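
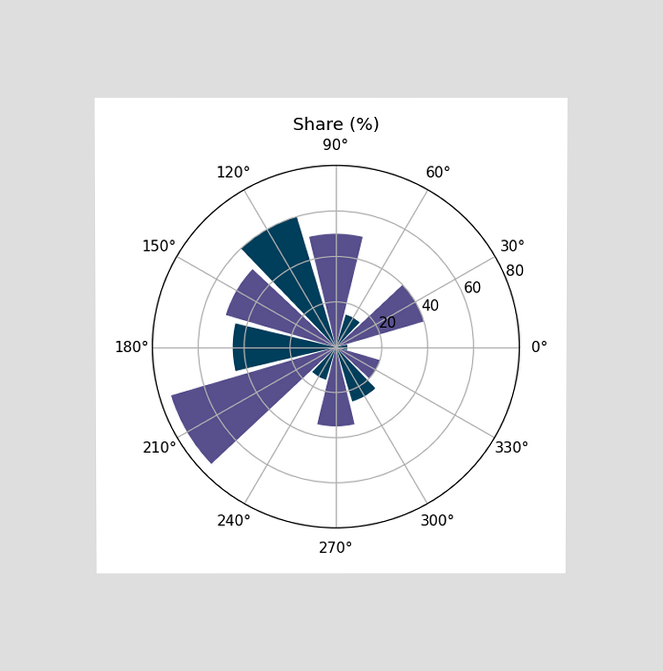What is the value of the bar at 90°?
The chart is viewed at a slight angle. The bar at 90° reaches 50% on the radial axis.

50%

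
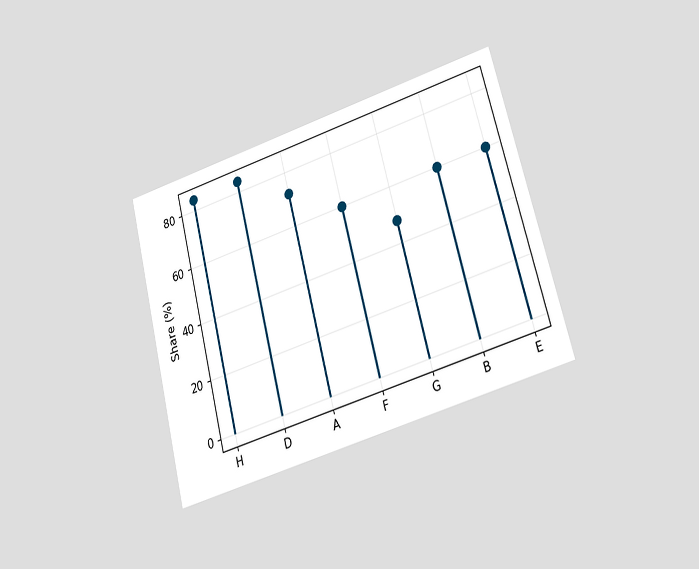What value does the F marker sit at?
60%

The chart is tilted about 15° counter-clockwise and viewed at a slight angle. The F marker sits at 60%.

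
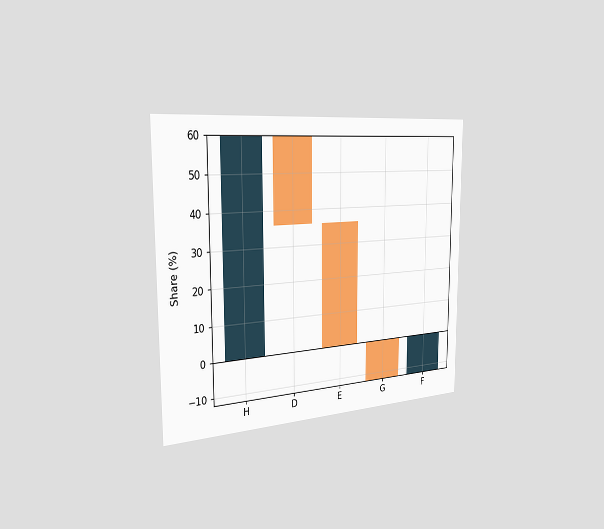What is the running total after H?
60%

The chart is viewed slightly from the left. After H the running total reaches 60%.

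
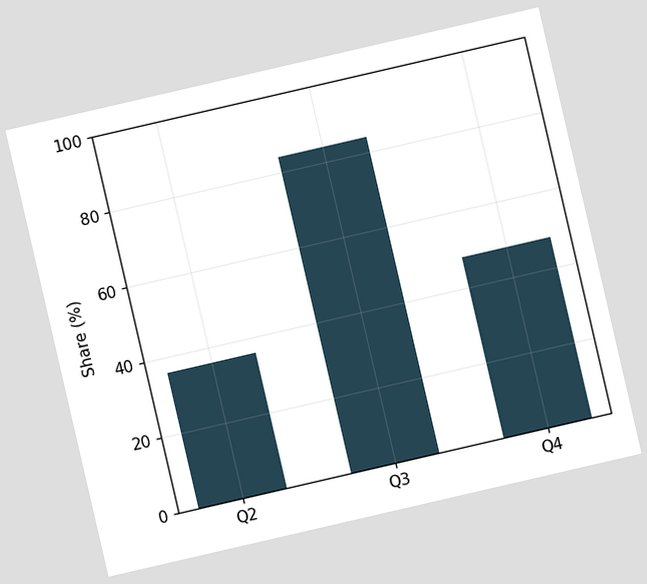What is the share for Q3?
The chart is tilted about 13° counter-clockwise. Reading along the chart's y-axis, the Q3 bar reaches 84%.

84%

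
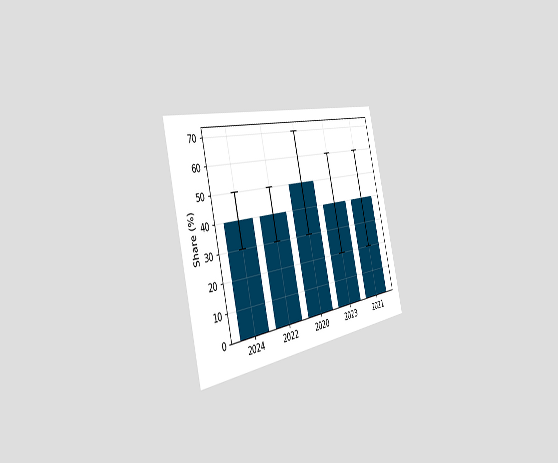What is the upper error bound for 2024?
The chart is tilted about 14° counter-clockwise and viewed slightly from the left. The 2024 bar's upper whisker reaches 50%.

50%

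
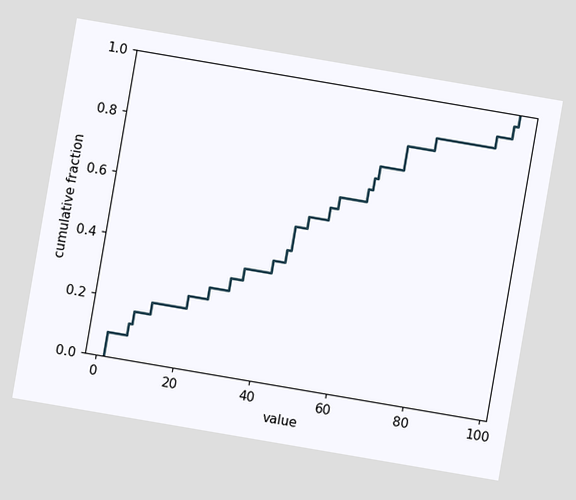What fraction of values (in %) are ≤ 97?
100%

The chart is tilted about 10° clockwise. At x=97 the ECDF step is at 100%.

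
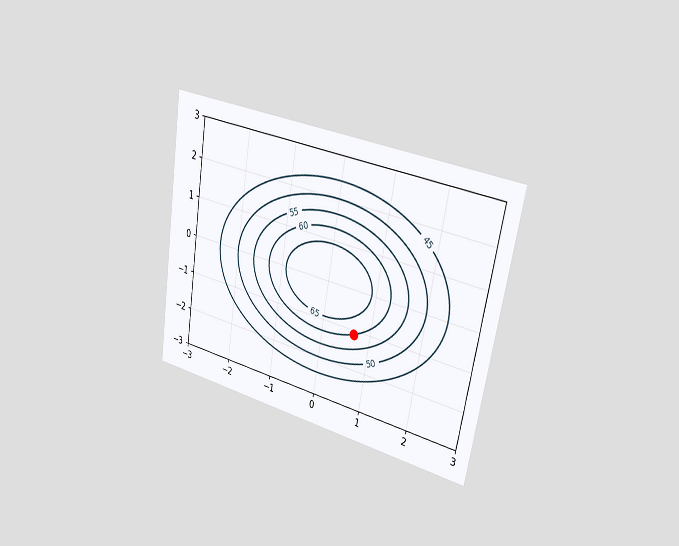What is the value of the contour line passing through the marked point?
The chart is tilted about 10° clockwise and viewed slightly from the right. The marked point sits on the contour labelled 60.

60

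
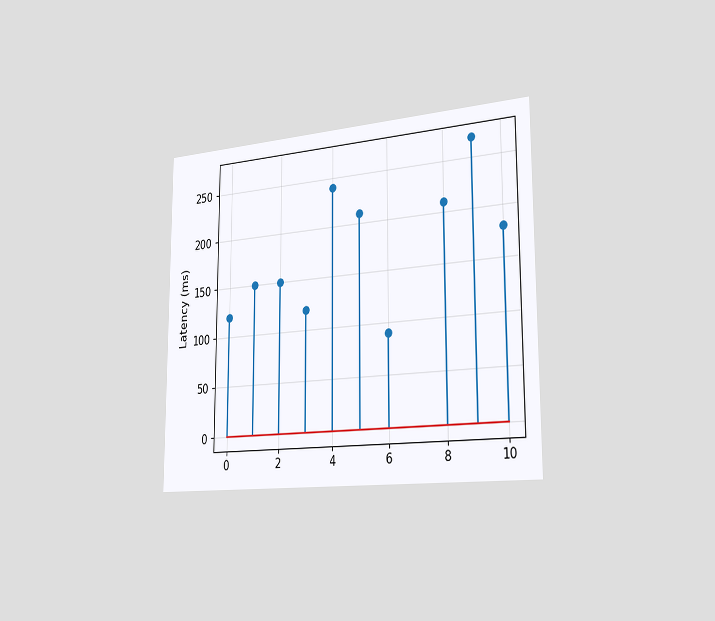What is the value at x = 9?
270ms

The chart is viewed slightly from the right. The stem at x=9 reaches 270ms.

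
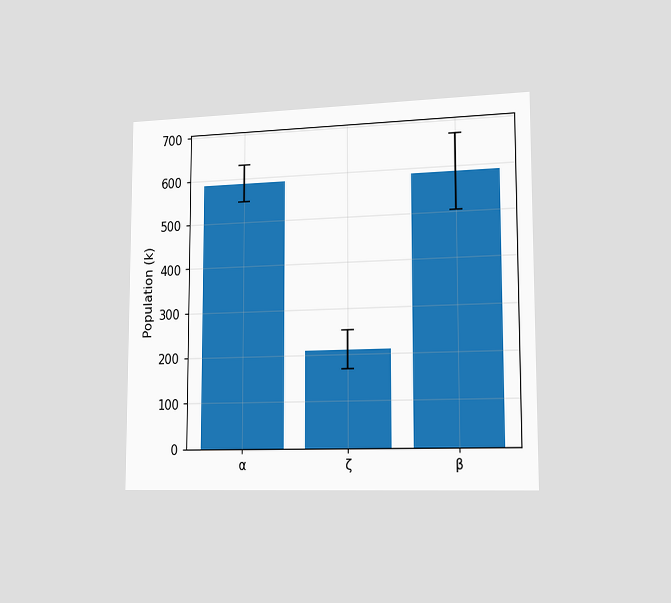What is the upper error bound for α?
630k

The chart is viewed slightly from the right. The α bar's upper whisker reaches 630k.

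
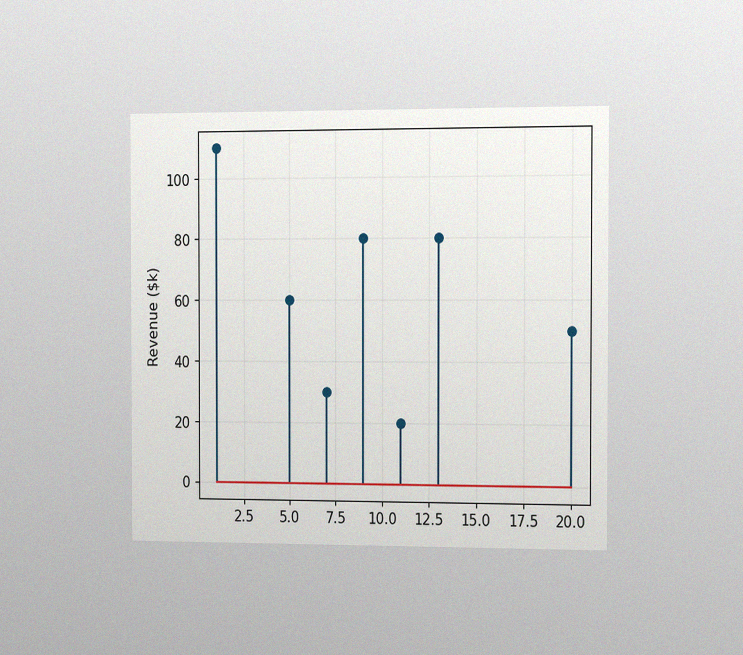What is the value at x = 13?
The chart is viewed slightly from the right, with some photo noise. The stem at x=13 reaches $80k.

$80k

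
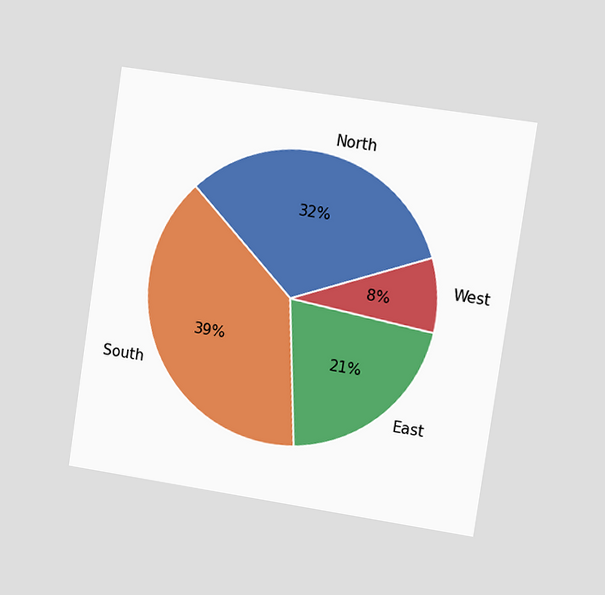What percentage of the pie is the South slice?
The chart is tilted about 8° clockwise and viewed slightly from the right. The South slice takes up 39% of the pie.

39%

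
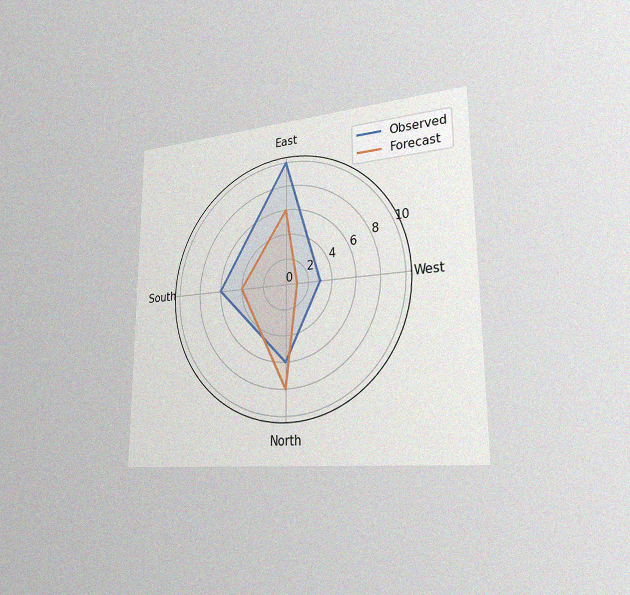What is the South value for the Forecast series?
The chart is viewed slightly from the right, with some photo noise. On the South axis, Forecast reaches 4.

4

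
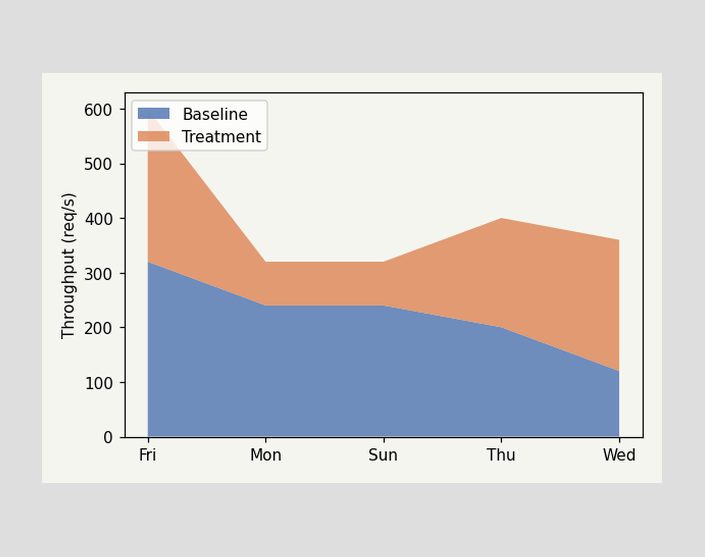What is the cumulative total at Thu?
The stacked total at Thu reaches 400req/s.

400req/s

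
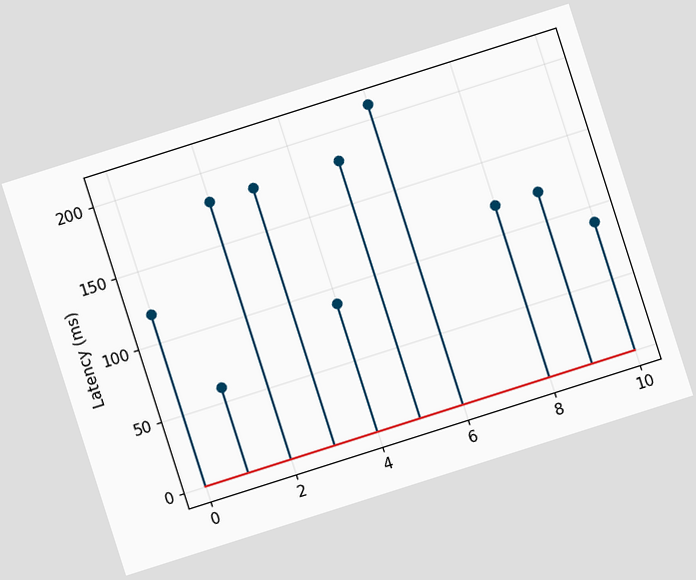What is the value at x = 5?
180ms

The chart is tilted about 18° counter-clockwise. The stem at x=5 reaches 180ms.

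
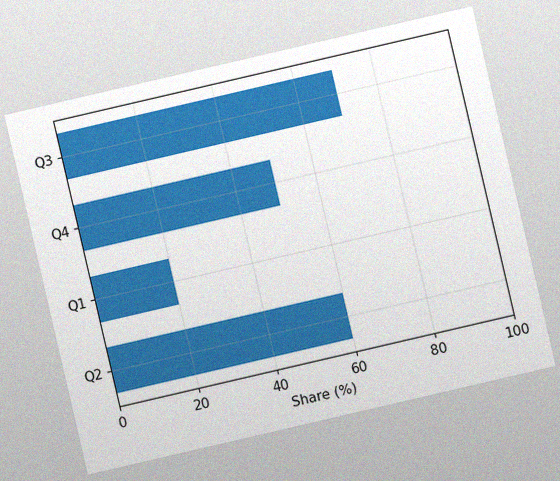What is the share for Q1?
The chart is tilted about 13° counter-clockwise, with some photo noise. Reading along the chart's x-axis, the Q1 bar reaches 20%.

20%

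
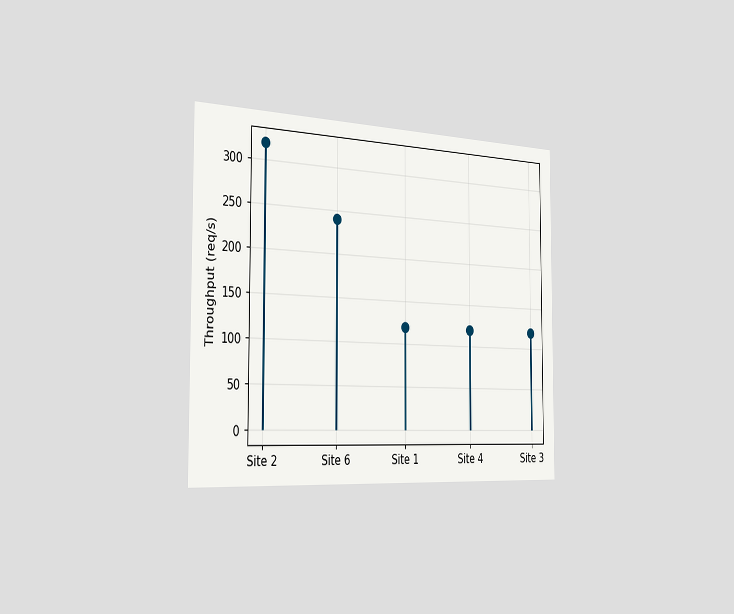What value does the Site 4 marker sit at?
120req/s

The chart is viewed slightly from the left. The Site 4 marker sits at 120req/s.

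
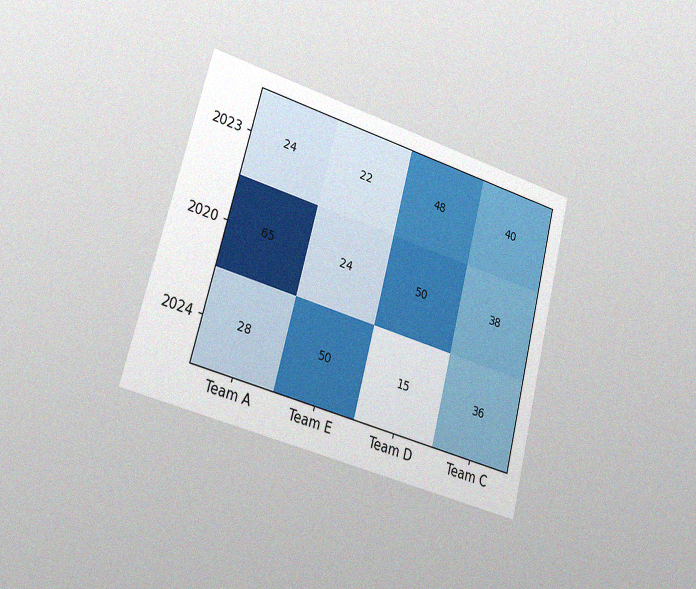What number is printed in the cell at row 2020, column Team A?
The chart is tilted about 15° clockwise and viewed slightly from the left, with some photo noise. The (2020, Team A) cell reads 65.

65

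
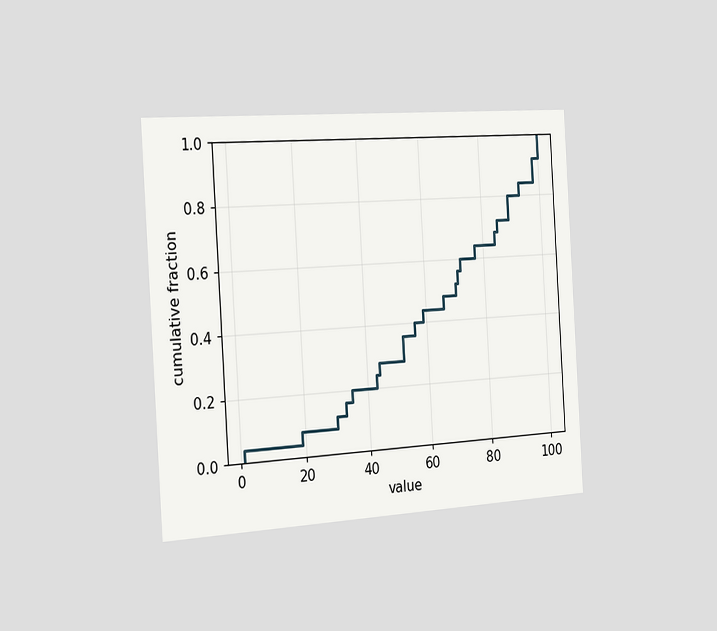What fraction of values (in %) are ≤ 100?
100%

The chart is tilted about 3° counter-clockwise and viewed slightly from the left. At x=100 the ECDF step is at 100%.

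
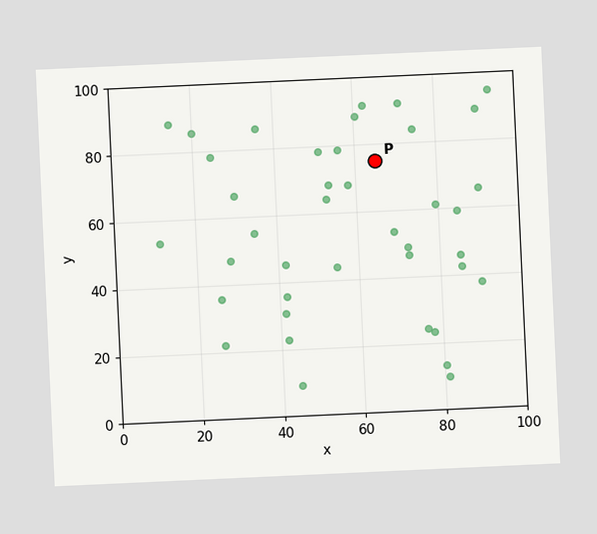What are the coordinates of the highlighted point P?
The chart is tilted about 3° counter-clockwise. Following the gridlines from P to each axis, P sits at (65, 75).

(65, 75)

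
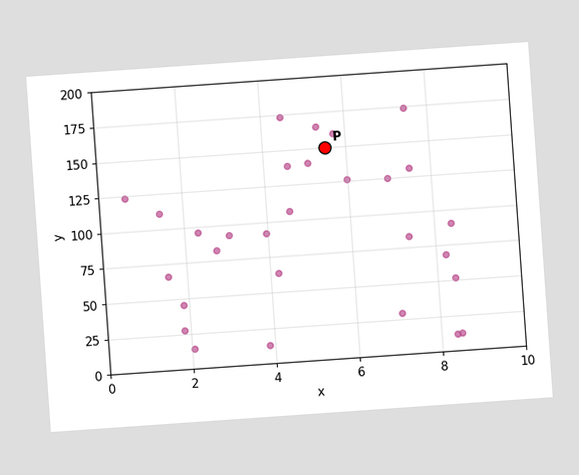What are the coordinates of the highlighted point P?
(5.5, 150)

The chart is tilted about 4° counter-clockwise. Following the gridlines from P to each axis, P sits at (5.5, 150).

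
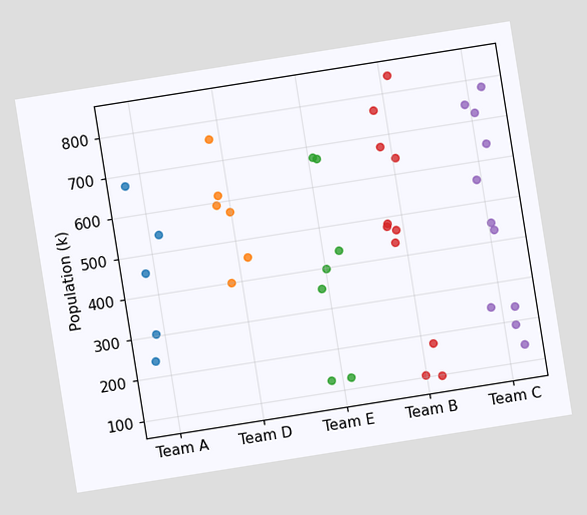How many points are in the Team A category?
5

The chart is tilted about 9° counter-clockwise. Counting the markers in the Team A column gives 5.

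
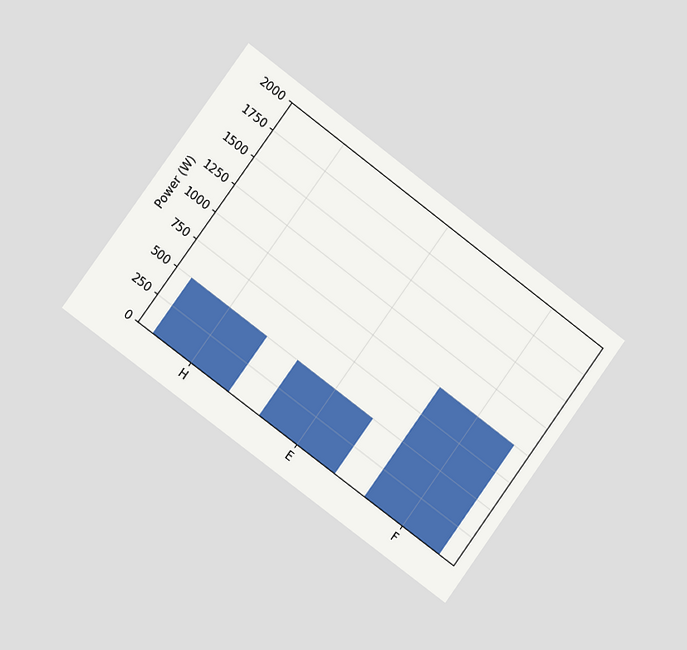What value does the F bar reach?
1000W

The chart is tilted about 36° clockwise and viewed slightly from the left. Reading along the chart's y-axis, the F bar reaches 1000W.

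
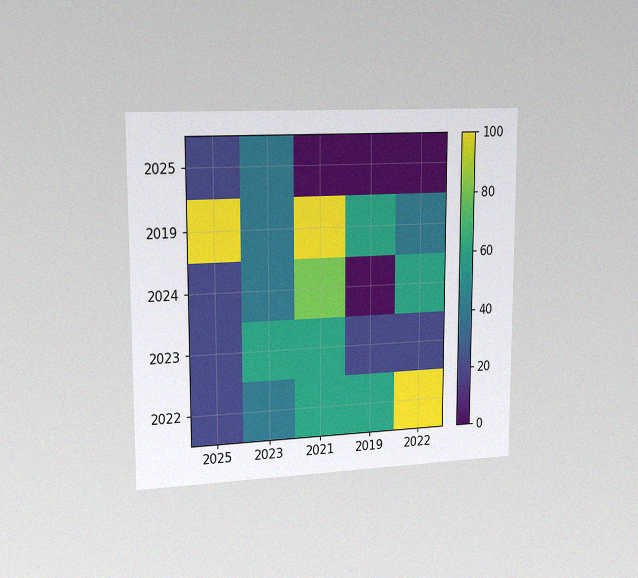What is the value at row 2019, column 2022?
The chart is viewed slightly from the left, with some photo noise. Matching cell (2019, 2022) against the colorbar gives 40.

40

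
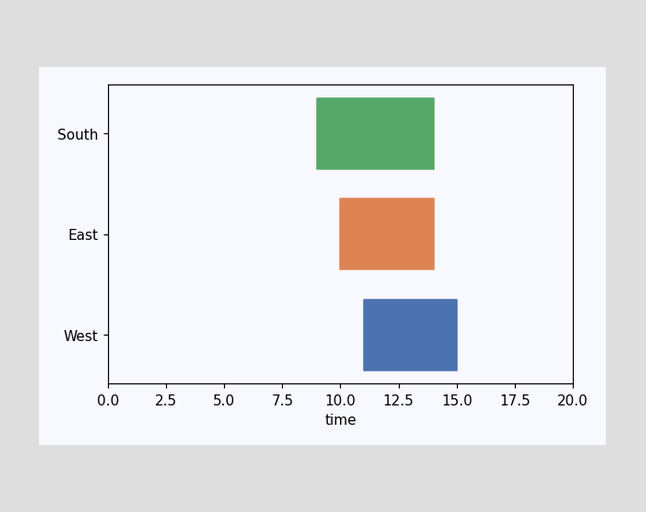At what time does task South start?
The South bar begins at t=9.

9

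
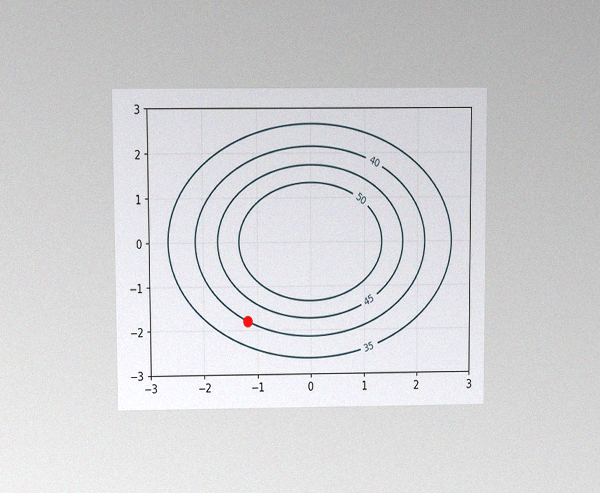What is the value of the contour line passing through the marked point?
40

The chart is viewed slightly from above, with some photo noise. The marked point sits on the contour labelled 40.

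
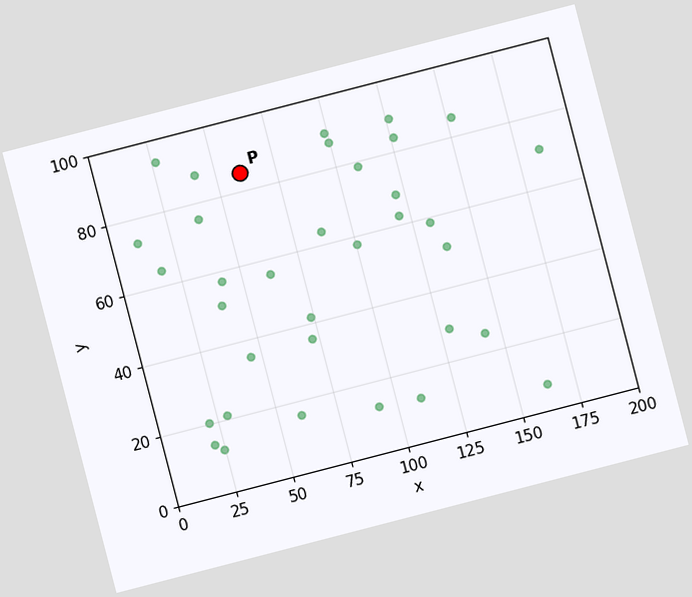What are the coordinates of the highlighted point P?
The chart is tilted about 15° counter-clockwise. Following the gridlines from P to each axis, P sits at (60, 85).

(60, 85)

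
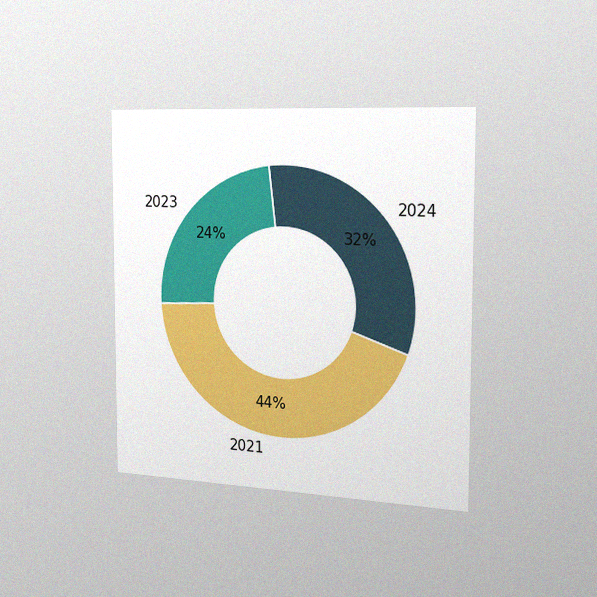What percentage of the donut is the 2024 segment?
The chart is viewed slightly from the right, with some photo noise. The 2024 segment takes up 32% of the ring.

32%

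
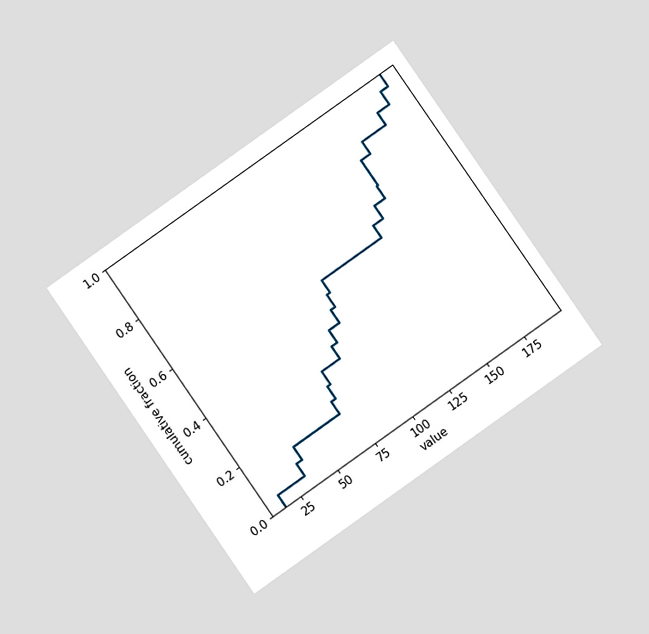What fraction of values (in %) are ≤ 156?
The chart is tilted about 35° counter-clockwise and viewed at a slight angle. At x=156 the ECDF step is at 80%.

80%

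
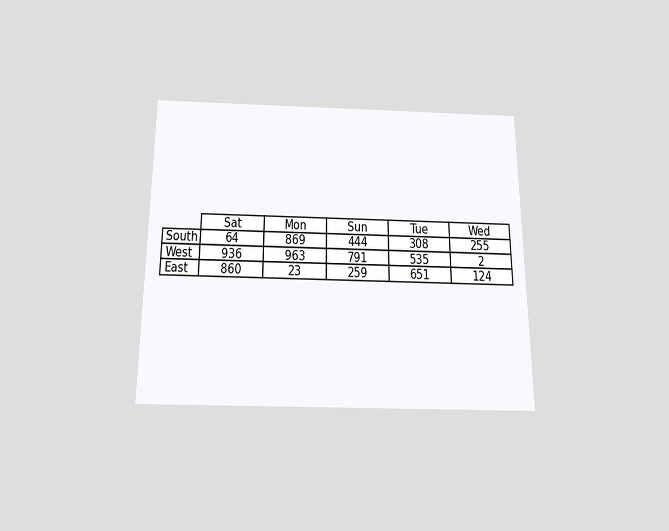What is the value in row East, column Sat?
The chart is viewed slightly from below. The (East, Sat) cell reads 860.

860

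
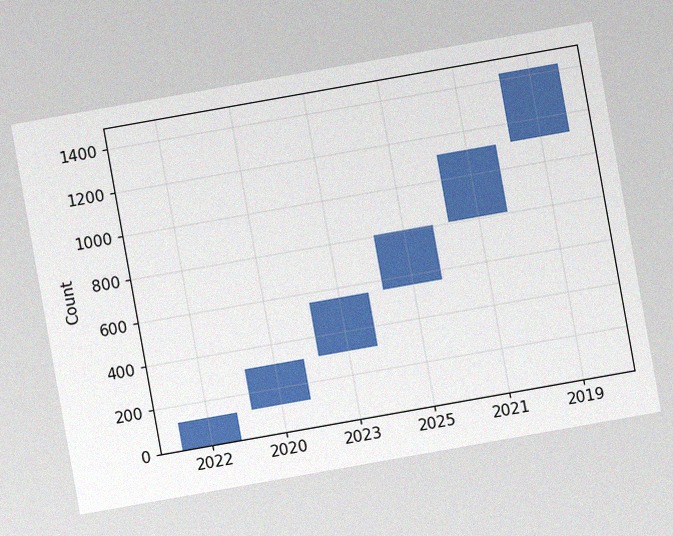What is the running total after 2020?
The chart is tilted about 10° counter-clockwise, with some photo noise. After 2020 the running total reaches 310.

310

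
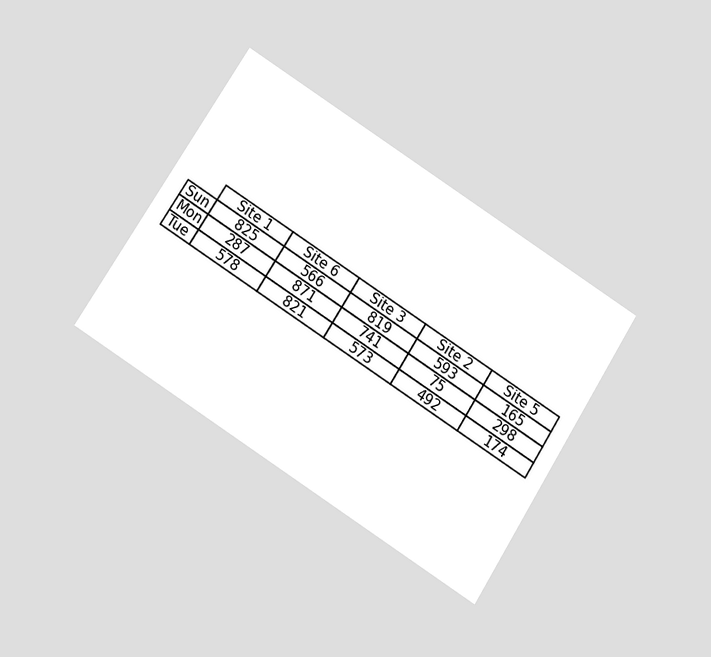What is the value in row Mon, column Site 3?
The chart is tilted about 33° clockwise and viewed slightly from below. The (Mon, Site 3) cell reads 741.

741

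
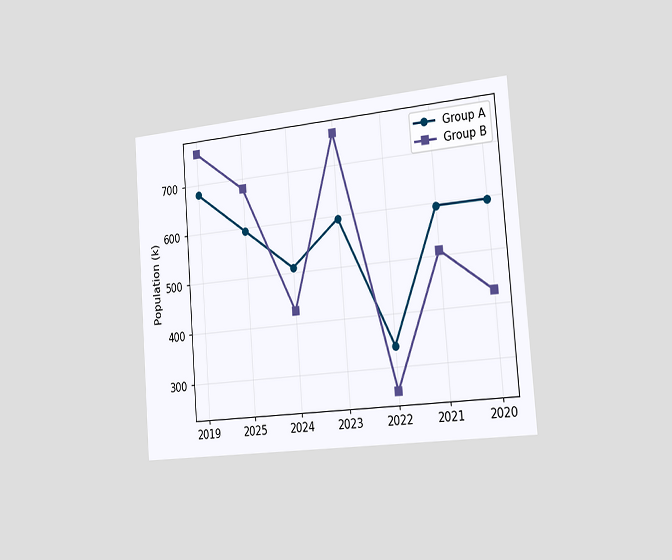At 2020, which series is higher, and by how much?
Group A, by 170k

The chart is tilted about 4° counter-clockwise and viewed slightly from the right. At 2020, Group A sits above the other line by 170k.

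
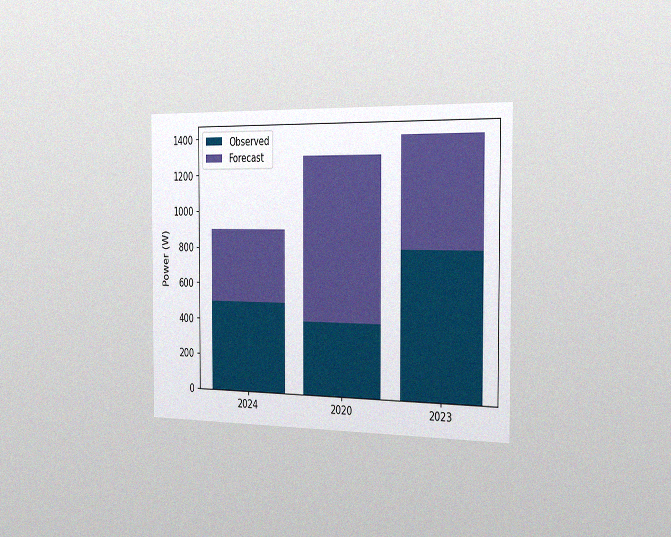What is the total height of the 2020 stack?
1300W

The chart is viewed slightly from the right, with some photo noise. The 2020 stack's top reaches 1300W on the y-axis.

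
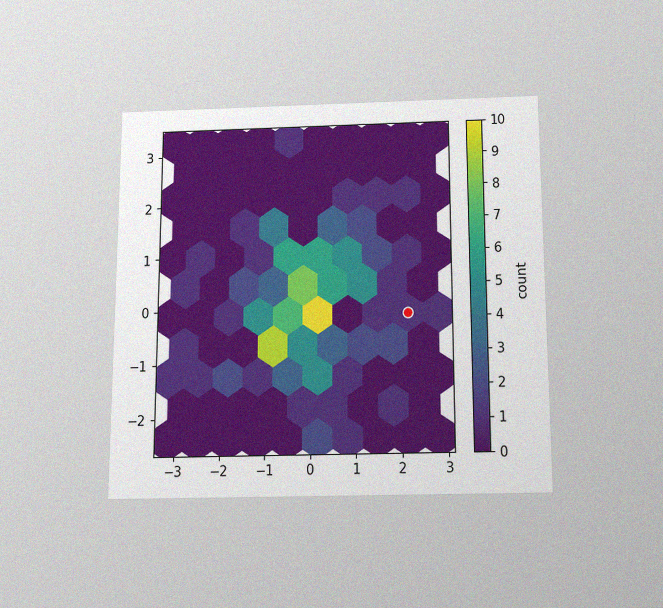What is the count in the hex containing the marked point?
1

The chart is viewed slightly from below, with some photo noise. The marked hex reads 1 on the colorbar.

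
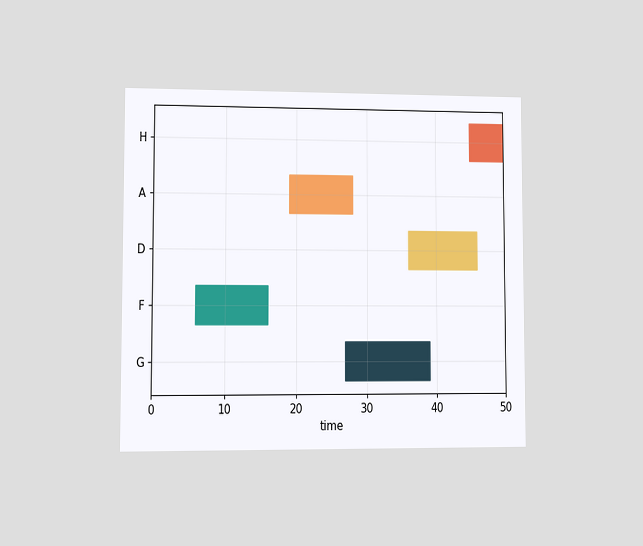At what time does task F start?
The chart is viewed at a slight angle. The F bar begins at t=6.

6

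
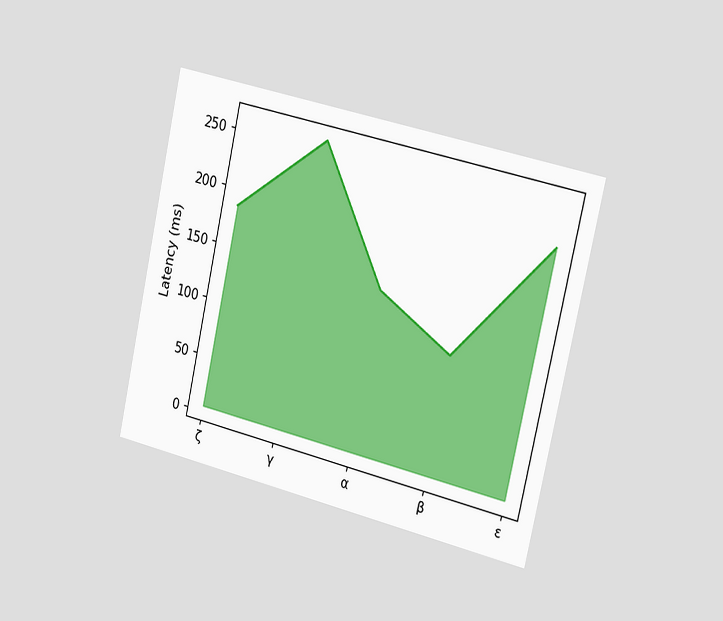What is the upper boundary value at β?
The chart is tilted about 13° clockwise and viewed slightly from the right. At β the upper boundary is at 111ms.

111ms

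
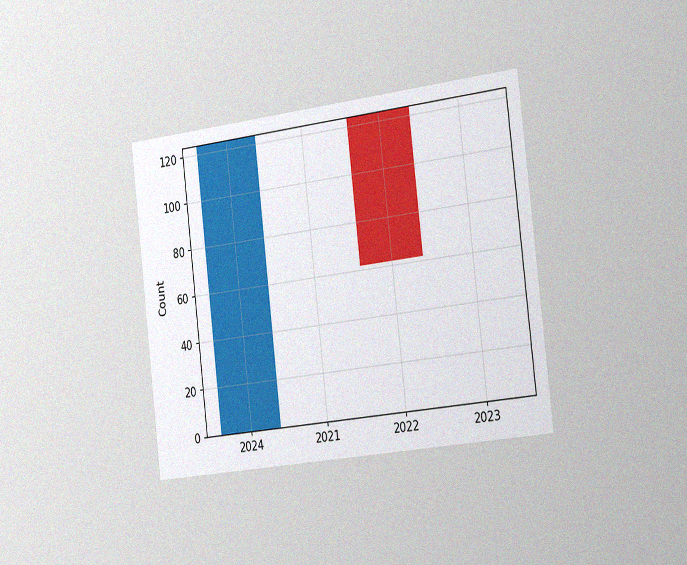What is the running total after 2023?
The chart is tilted about 7° counter-clockwise and viewed slightly from the right, with some photo noise. After 2023 the running total reaches 62.

62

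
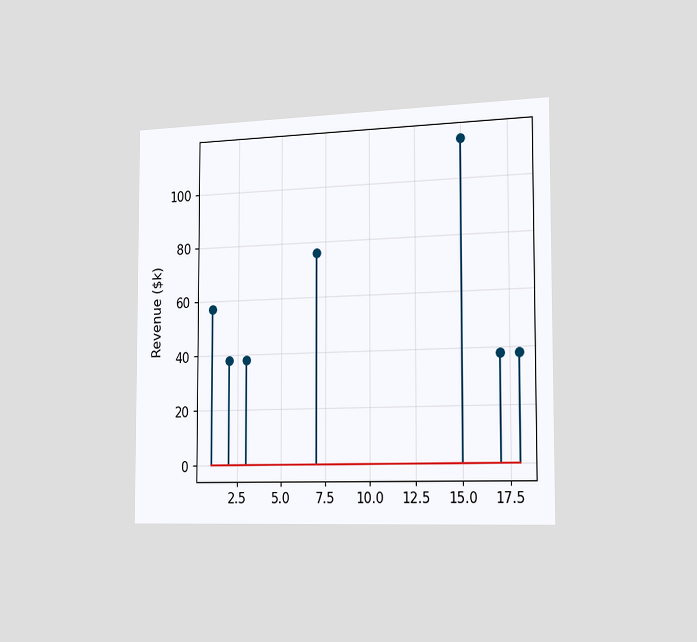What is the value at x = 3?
The chart is viewed slightly from the right. The stem at x=3 reaches $38k.

$38k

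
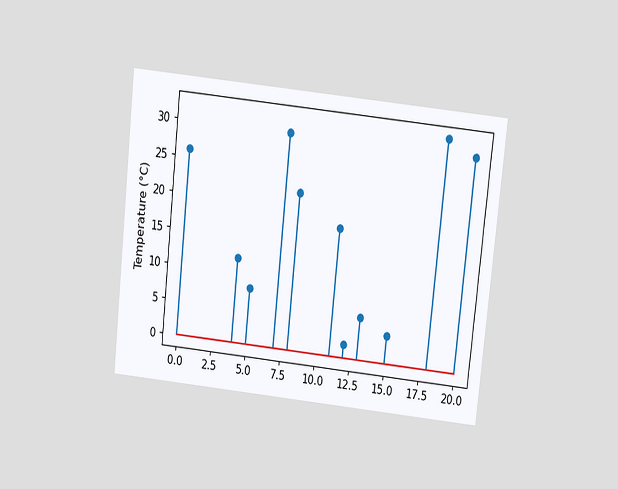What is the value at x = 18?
The chart is tilted about 6° clockwise and viewed slightly from above. The stem at x=18 reaches 32°C.

32°C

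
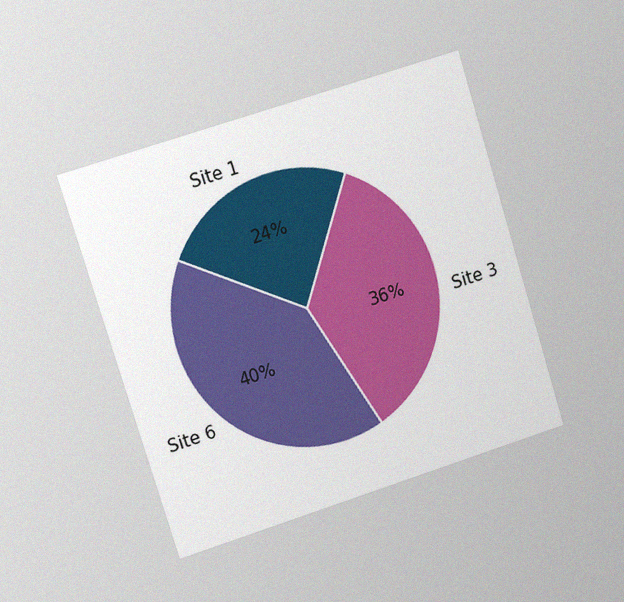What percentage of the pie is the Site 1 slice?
24%

The chart is tilted about 17° counter-clockwise and viewed at a slight angle, with some photo noise. The Site 1 slice takes up 24% of the pie.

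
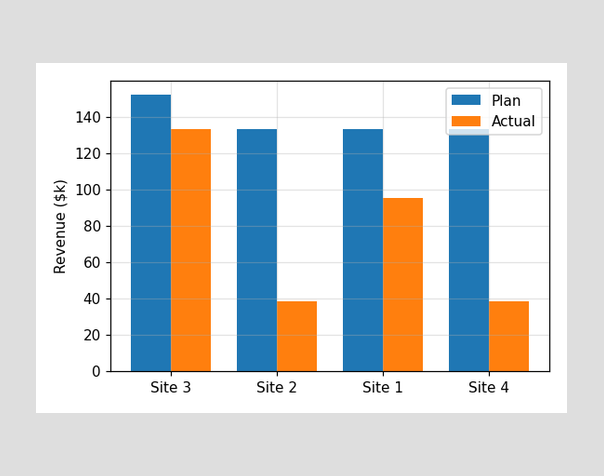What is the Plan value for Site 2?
$133k

The Plan bar at Site 2 reaches $133k on the y-axis.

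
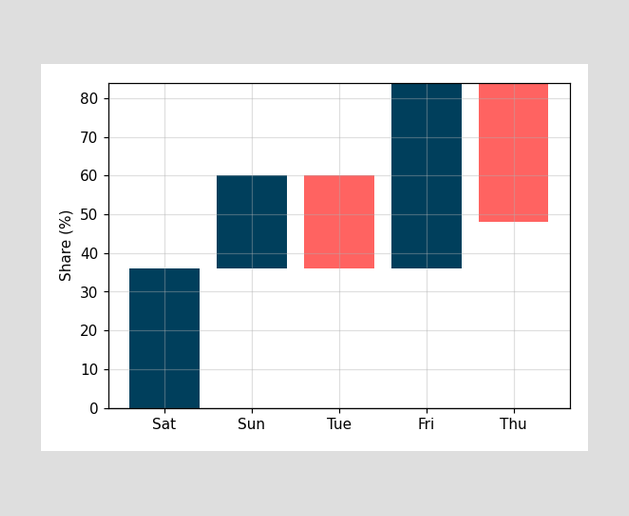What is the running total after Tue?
After Tue the running total reaches 36%.

36%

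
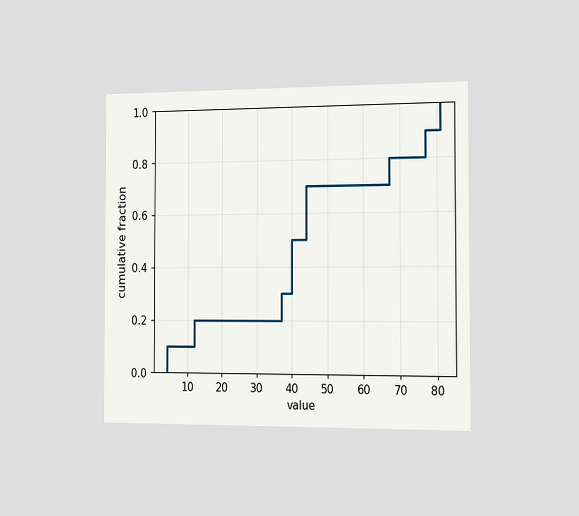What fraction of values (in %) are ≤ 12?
The chart is viewed slightly from the right. At x=12 the ECDF step is at 20%.

20%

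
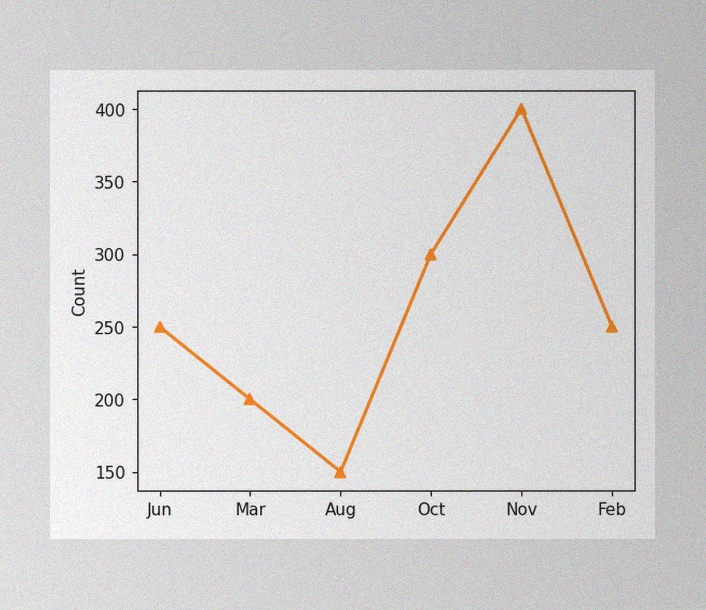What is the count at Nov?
400

The image has some photo noise and uneven lighting. At Nov, the line is at 400.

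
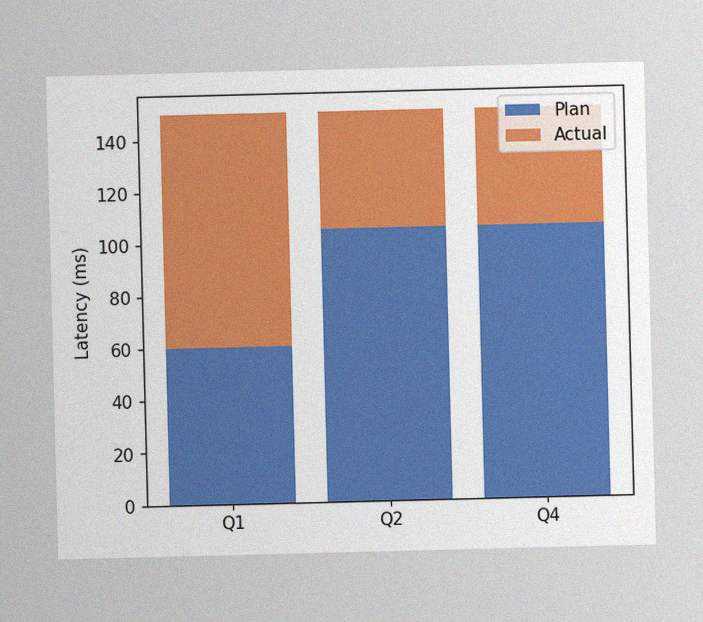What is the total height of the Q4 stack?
150ms

The image has some photo noise and uneven lighting. The Q4 stack's top reaches 150ms on the y-axis.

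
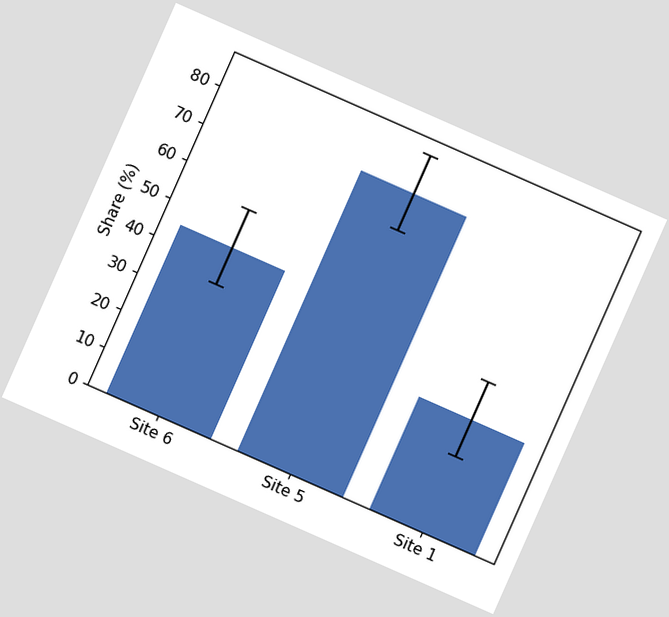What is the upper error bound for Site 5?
85%

The chart is tilted about 24° clockwise. The Site 5 bar's upper whisker reaches 85%.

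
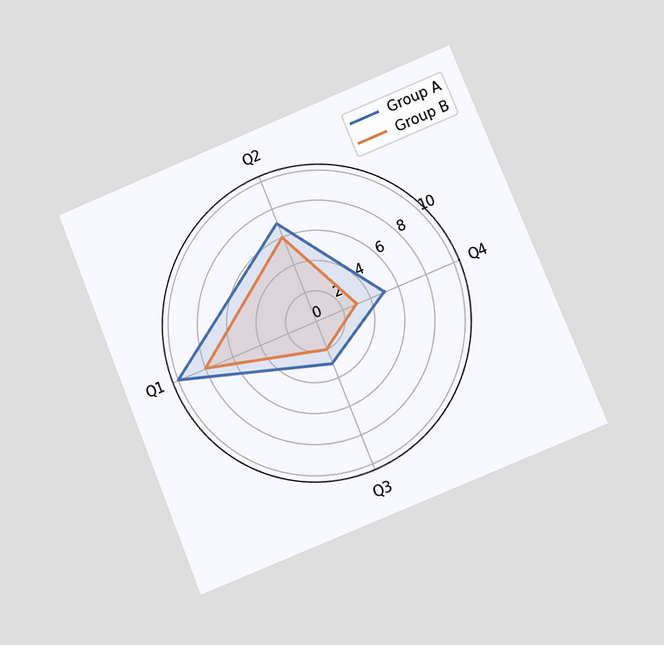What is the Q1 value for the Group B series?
8

The chart is tilted about 22° counter-clockwise and viewed at a slight angle. On the Q1 axis, Group B reaches 8.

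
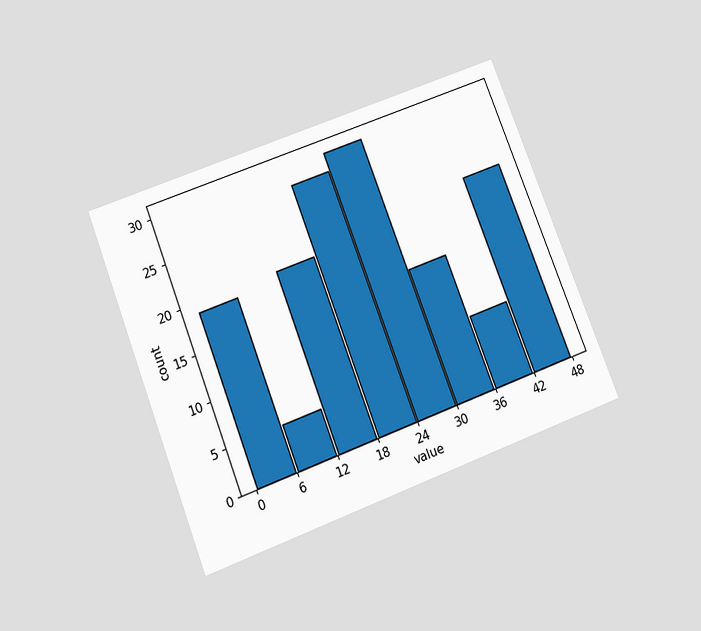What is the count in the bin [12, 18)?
20

The chart is tilted about 21° counter-clockwise and viewed slightly from below. The [12, 18) bin has height 20.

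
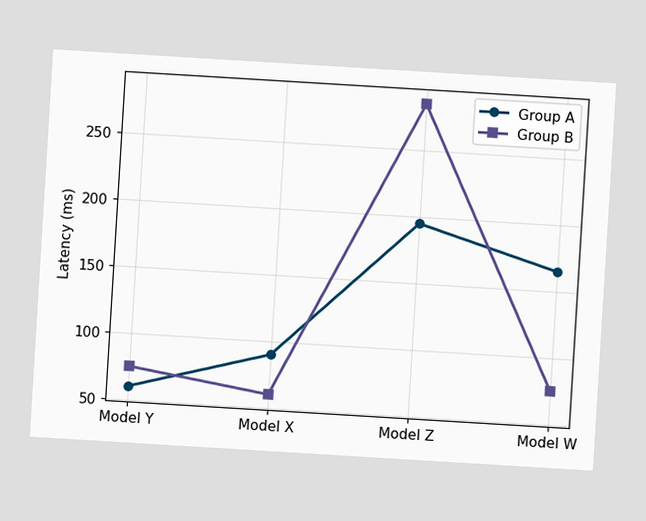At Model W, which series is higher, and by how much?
Group A, by 90ms

The chart is tilted about 3° clockwise. At Model W, Group A sits above the other line by 90ms.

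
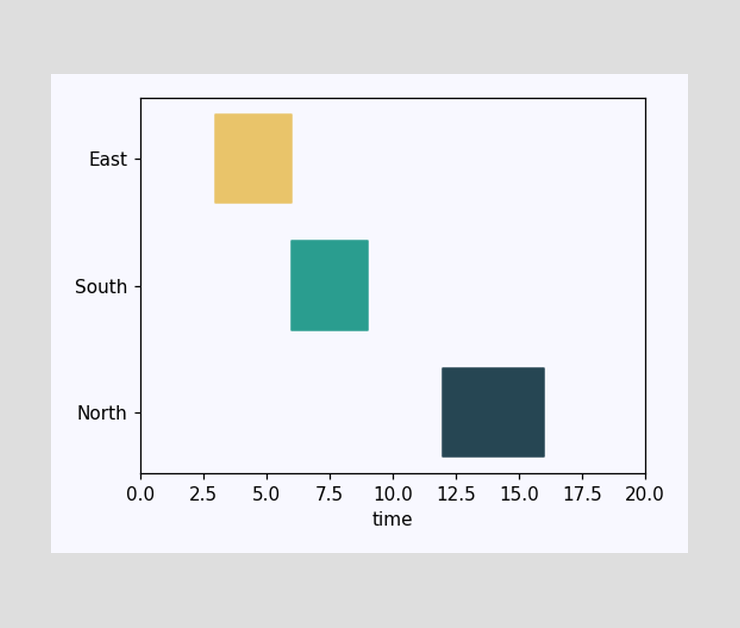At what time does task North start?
12

The North bar begins at t=12.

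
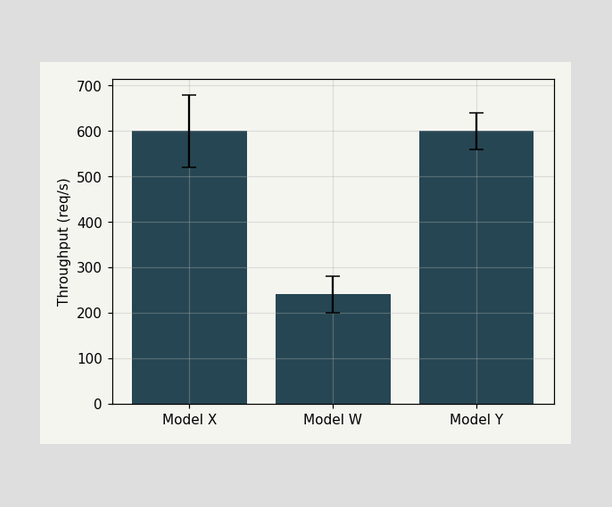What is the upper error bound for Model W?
280req/s

The Model W bar's upper whisker reaches 280req/s.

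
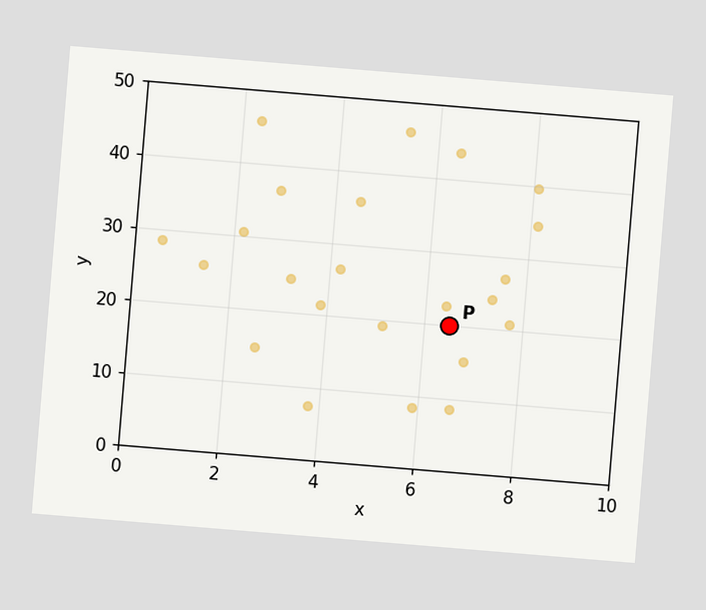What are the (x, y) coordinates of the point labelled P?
(6.5, 20)

The chart is tilted about 5° clockwise. Following the gridlines from P to each axis, P sits at (6.5, 20).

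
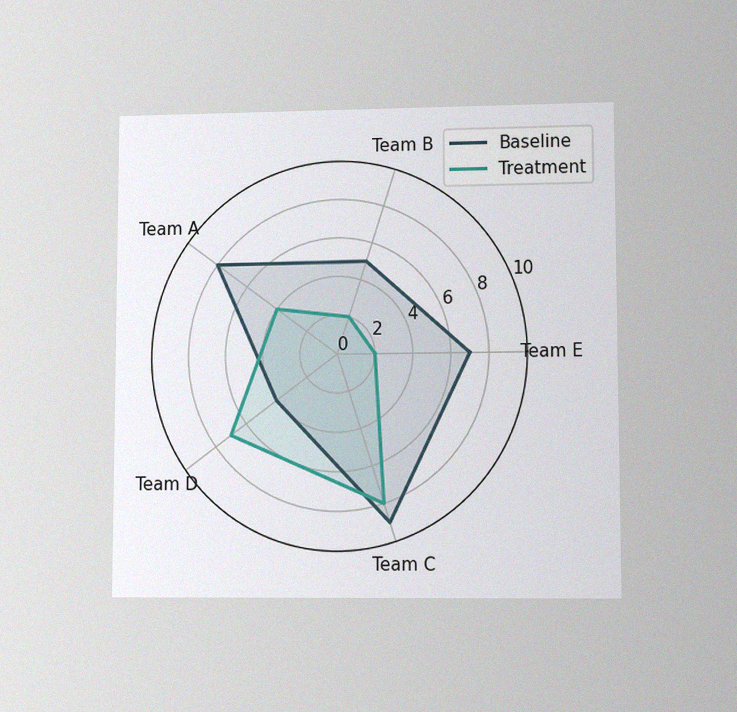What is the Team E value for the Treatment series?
2

The chart is viewed at a slight angle, with some photo noise. On the Team E axis, Treatment reaches 2.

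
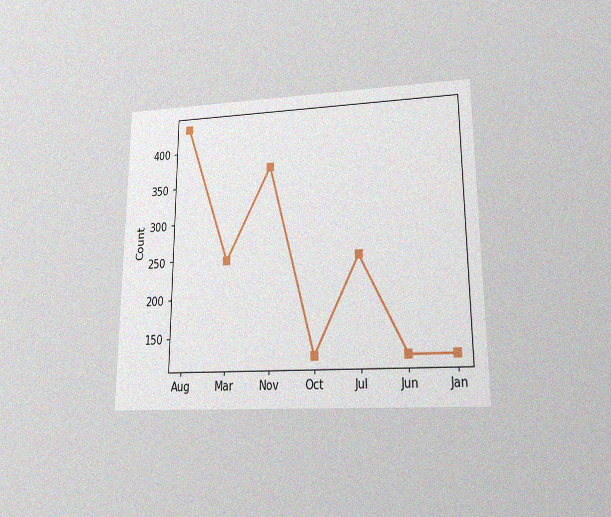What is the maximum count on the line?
434

The chart is viewed at a slight angle, with some photo noise. The highest point is at Aug, and reading across to the y-axis gives 434.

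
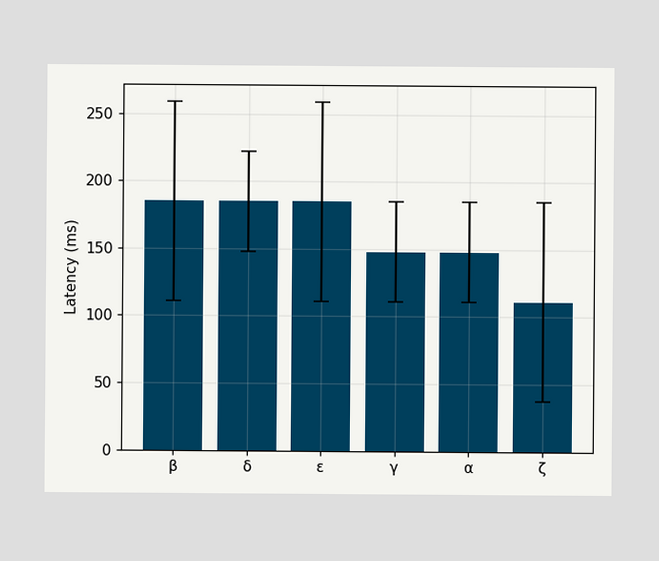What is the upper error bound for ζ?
The ζ bar's upper whisker reaches 185ms.

185ms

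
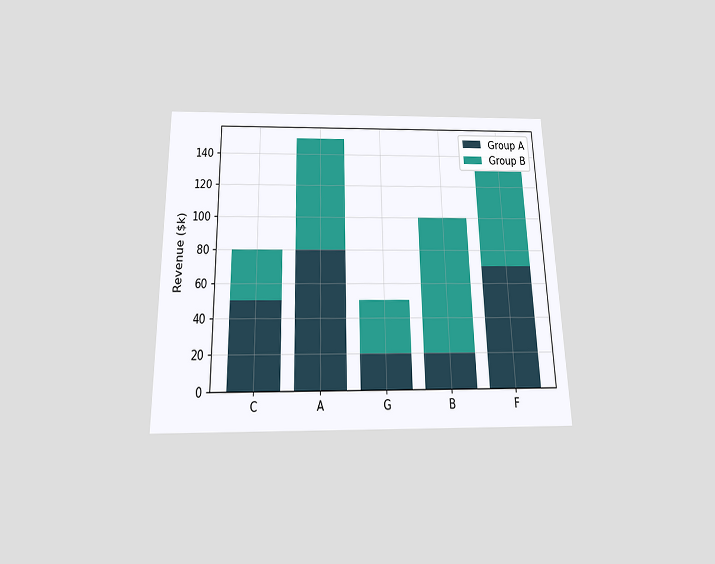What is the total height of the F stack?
The chart is viewed slightly from below. The F stack's top reaches $130k on the y-axis.

$130k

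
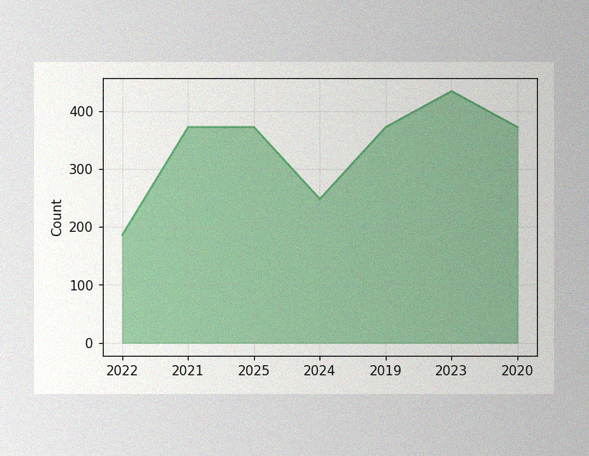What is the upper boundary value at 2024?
The image has some photo noise and uneven lighting. At 2024 the upper boundary is at 248.

248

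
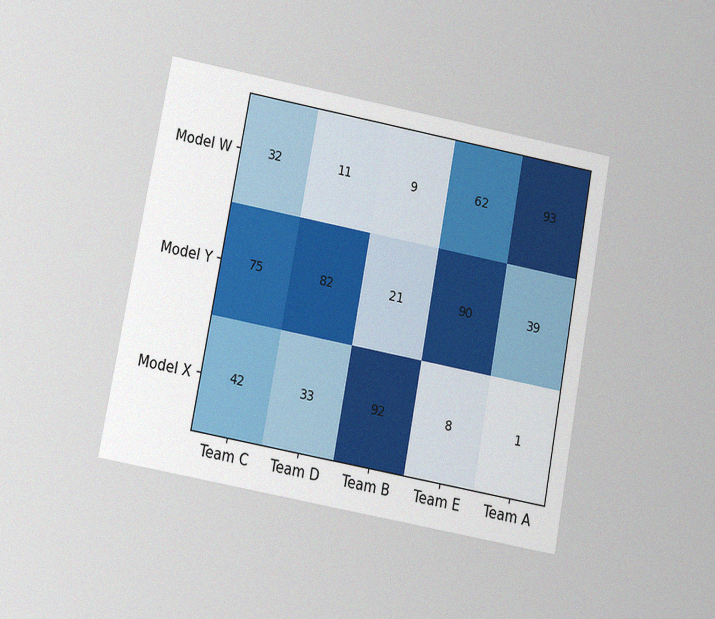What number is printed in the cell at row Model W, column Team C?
32

The chart is tilted about 11° clockwise and viewed at a slight angle, with some photo noise. The (Model W, Team C) cell reads 32.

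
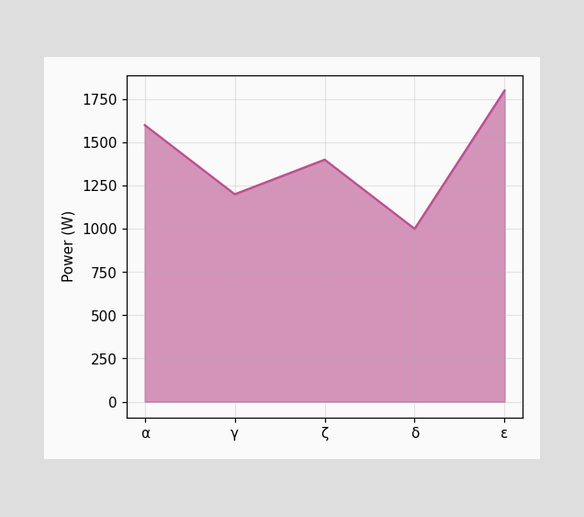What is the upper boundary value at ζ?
At ζ the upper boundary is at 1400W.

1400W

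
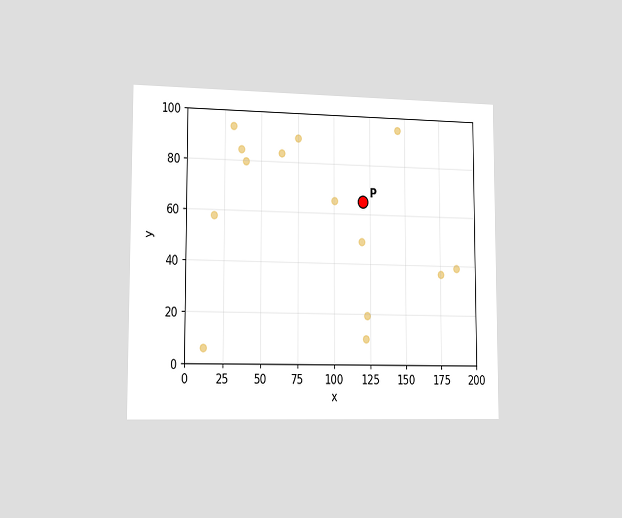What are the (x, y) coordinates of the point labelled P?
The chart is viewed slightly from the left. Following the gridlines from P to each axis, P sits at (120, 65).

(120, 65)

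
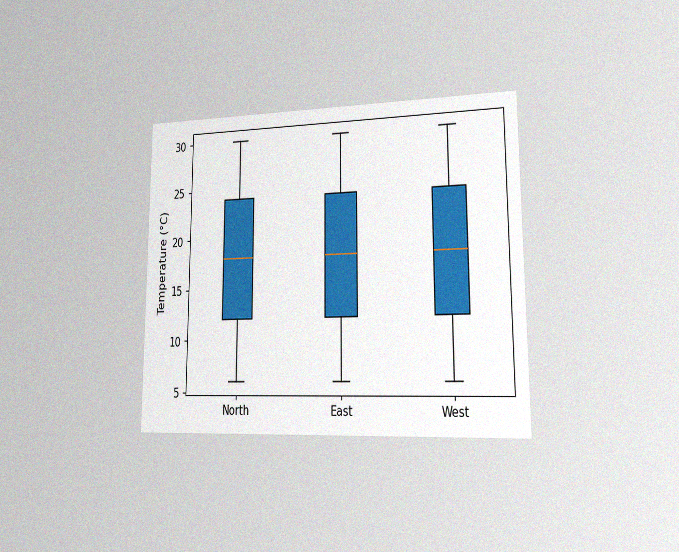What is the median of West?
The chart is viewed slightly from the right, with some photo noise. The median line in the West box sits at 18°C.

18°C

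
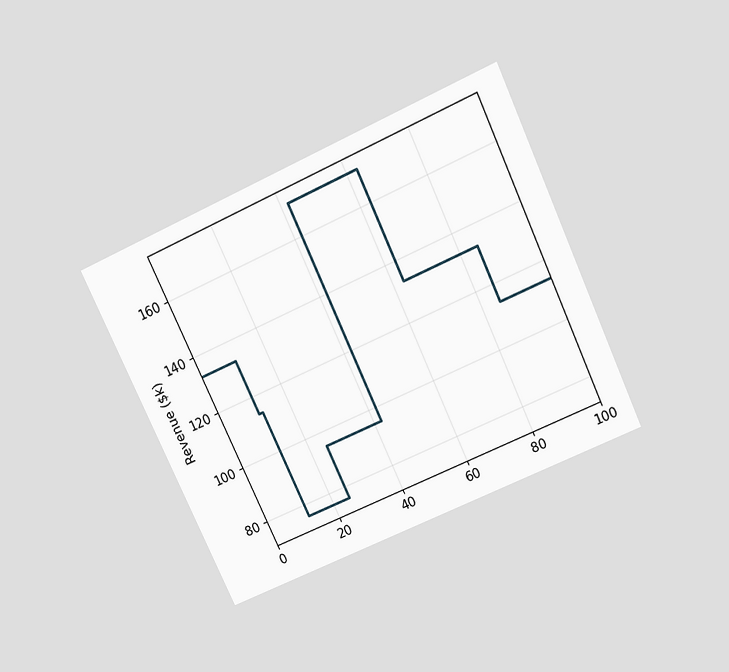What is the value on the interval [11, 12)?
The chart is tilted about 25° counter-clockwise and viewed slightly from above. On [11, 12) the step sits at $114k.

$114k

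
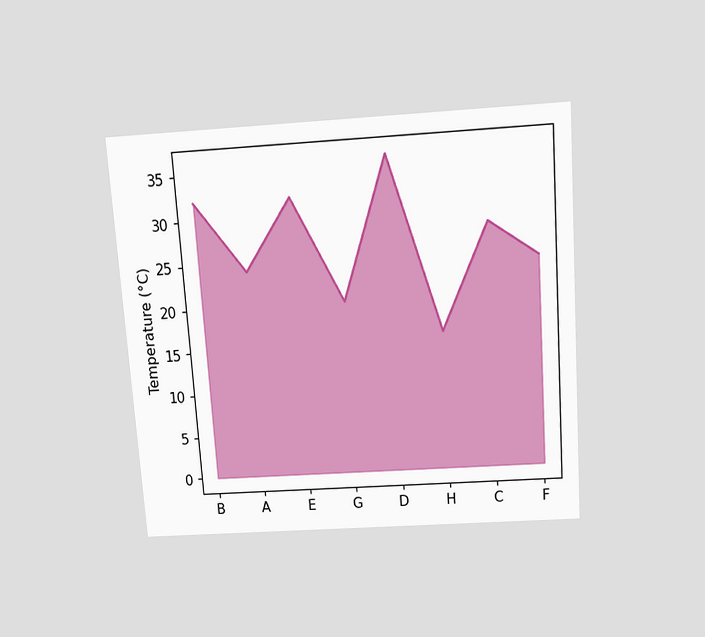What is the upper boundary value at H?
16°C

The chart is tilted about 4° counter-clockwise and viewed slightly from above. At H the upper boundary is at 16°C.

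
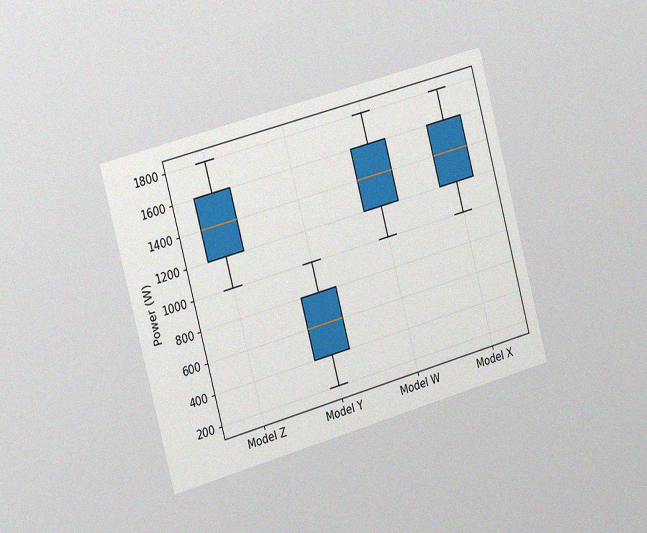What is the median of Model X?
The chart is tilted about 15° counter-clockwise and viewed slightly from the left, with some photo noise. The median line in the Model X box sits at 1400W.

1400W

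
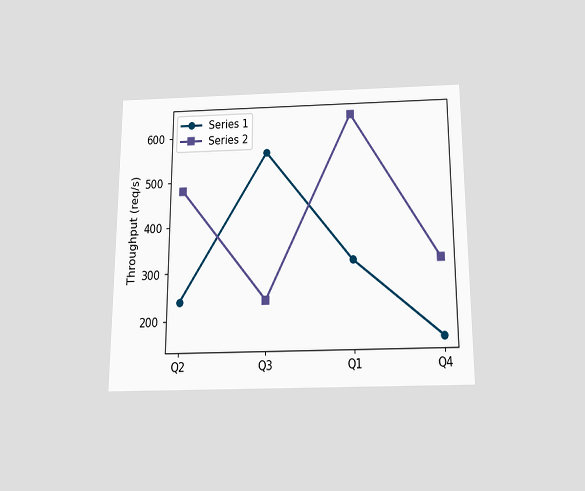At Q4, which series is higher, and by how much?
The chart is viewed slightly from below. At Q4, Series 2 sits above the other line by 160req/s.

Series 2, by 160req/s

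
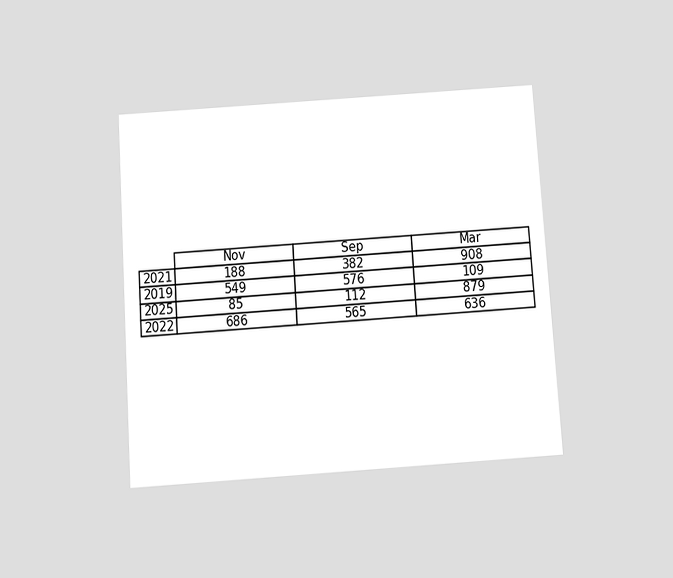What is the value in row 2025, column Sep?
112

The chart is tilted about 4° counter-clockwise and viewed slightly from below. The (2025, Sep) cell reads 112.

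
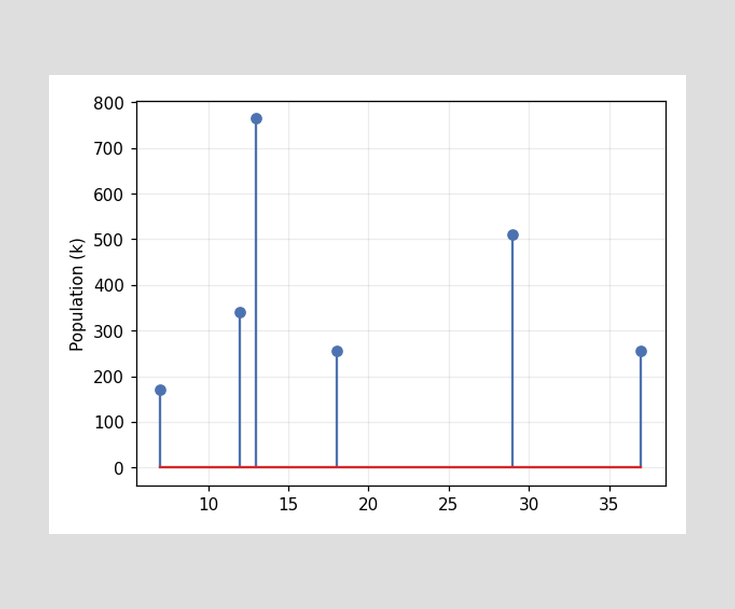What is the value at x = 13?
765k

The stem at x=13 reaches 765k.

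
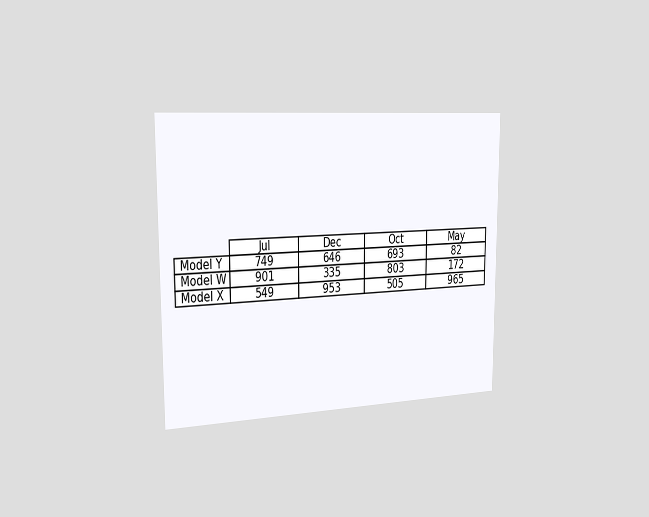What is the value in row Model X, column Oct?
505

The chart is viewed slightly from the left. The (Model X, Oct) cell reads 505.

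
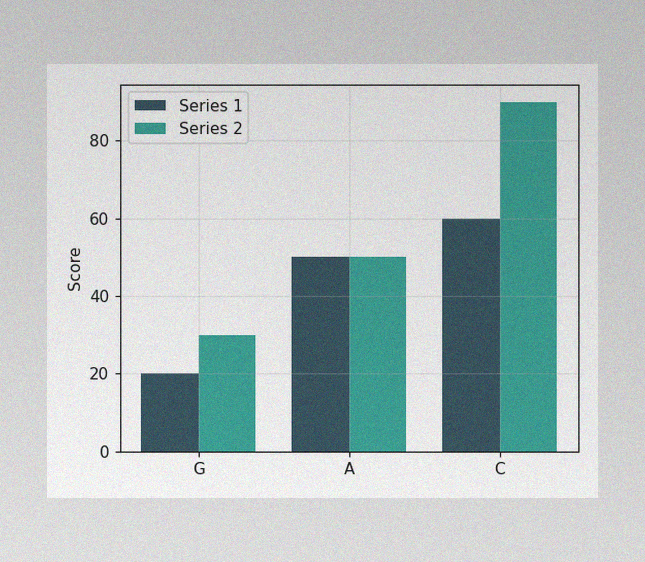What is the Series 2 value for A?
50

The image has some photo noise and uneven lighting. The Series 2 bar at A reaches 50 on the y-axis.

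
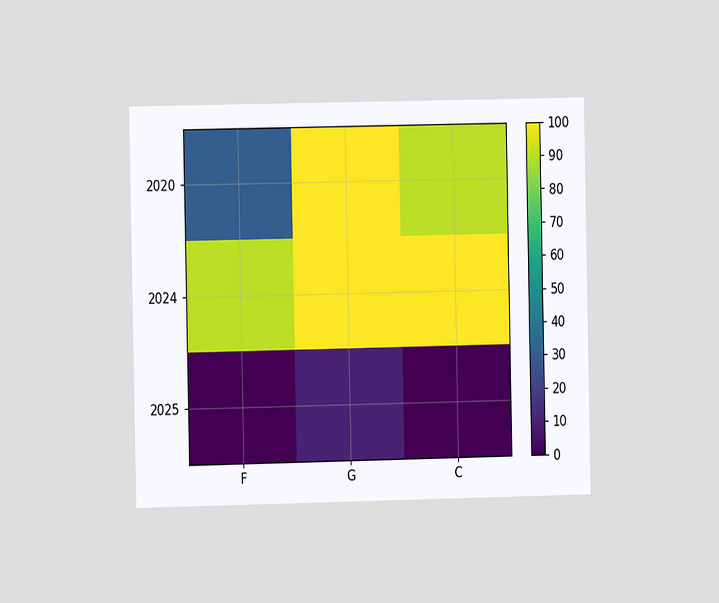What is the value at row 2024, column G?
The chart is viewed slightly from the left. Matching cell (2024, G) against the colorbar gives 100.

100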